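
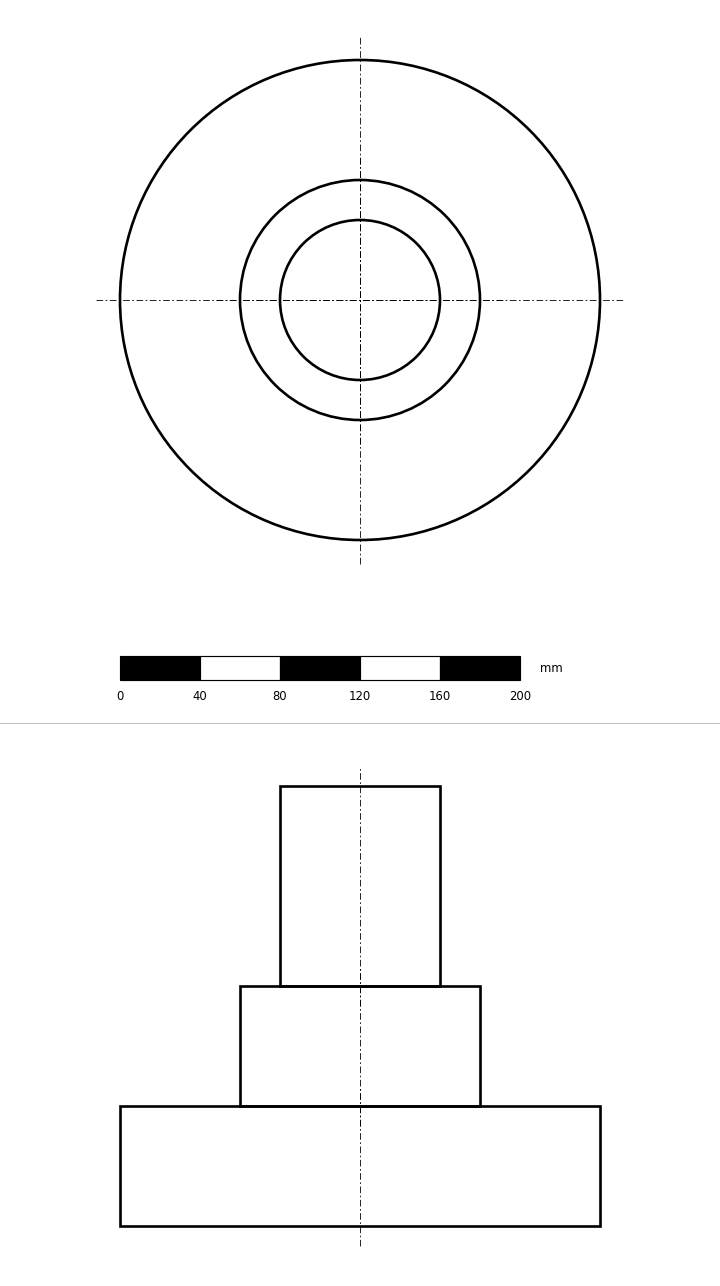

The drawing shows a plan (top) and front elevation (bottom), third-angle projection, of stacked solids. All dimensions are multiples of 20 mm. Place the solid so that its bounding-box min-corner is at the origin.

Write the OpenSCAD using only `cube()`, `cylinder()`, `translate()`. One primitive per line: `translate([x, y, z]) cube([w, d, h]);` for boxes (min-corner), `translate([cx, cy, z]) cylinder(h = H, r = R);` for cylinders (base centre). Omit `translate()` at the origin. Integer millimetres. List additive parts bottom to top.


translate([120, 120, 0]) cylinder(h = 60, r = 120);
translate([120, 120, 60]) cylinder(h = 60, r = 60);
translate([120, 120, 120]) cylinder(h = 100, r = 40);


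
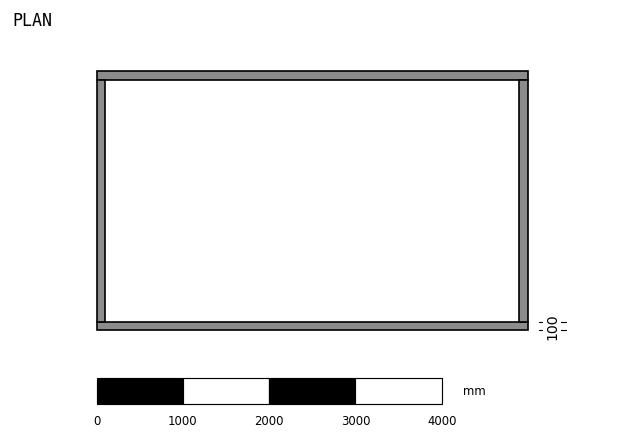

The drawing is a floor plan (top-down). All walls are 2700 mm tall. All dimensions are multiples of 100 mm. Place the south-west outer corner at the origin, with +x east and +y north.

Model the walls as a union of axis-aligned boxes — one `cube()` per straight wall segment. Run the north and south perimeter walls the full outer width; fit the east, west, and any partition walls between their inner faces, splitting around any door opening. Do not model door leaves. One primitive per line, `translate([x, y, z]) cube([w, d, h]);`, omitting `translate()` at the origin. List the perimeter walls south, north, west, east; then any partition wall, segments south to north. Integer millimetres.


cube([5000, 100, 2700]);
translate([0, 2900, 0]) cube([5000, 100, 2700]);
translate([0, 100, 0]) cube([100, 2800, 2700]);
translate([4900, 100, 0]) cube([100, 2800, 2700]);


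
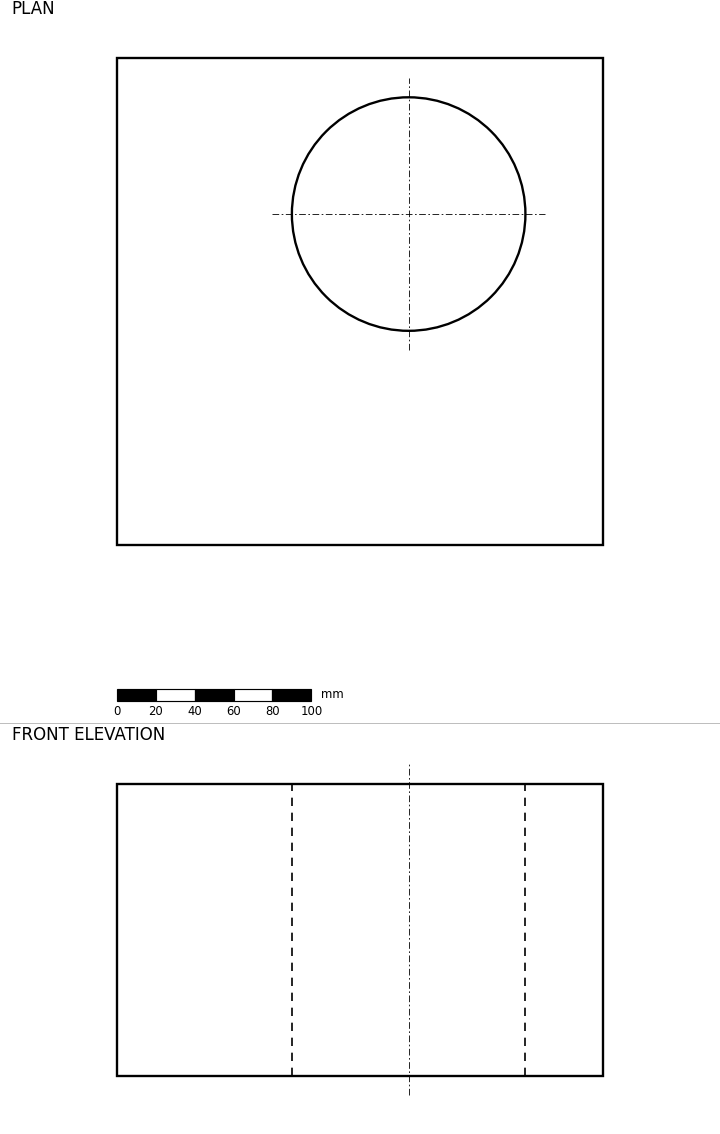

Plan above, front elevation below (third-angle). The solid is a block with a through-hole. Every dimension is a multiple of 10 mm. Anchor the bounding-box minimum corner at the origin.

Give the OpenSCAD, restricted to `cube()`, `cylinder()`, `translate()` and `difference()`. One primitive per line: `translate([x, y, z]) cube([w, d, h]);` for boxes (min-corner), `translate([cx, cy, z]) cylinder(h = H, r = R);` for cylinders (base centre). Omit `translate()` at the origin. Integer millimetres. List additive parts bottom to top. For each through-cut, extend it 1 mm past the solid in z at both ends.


difference() {
  cube([250, 250, 150]);
  translate([150, 170, -1]) cylinder(h = 152, r = 60);
}


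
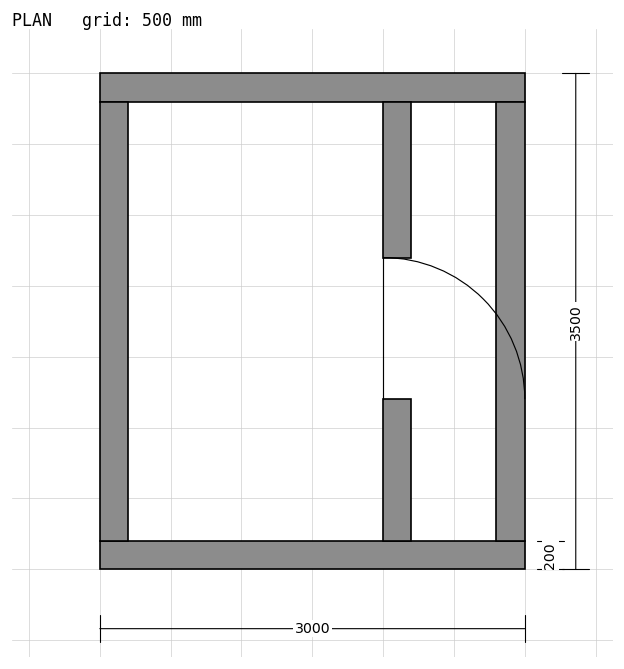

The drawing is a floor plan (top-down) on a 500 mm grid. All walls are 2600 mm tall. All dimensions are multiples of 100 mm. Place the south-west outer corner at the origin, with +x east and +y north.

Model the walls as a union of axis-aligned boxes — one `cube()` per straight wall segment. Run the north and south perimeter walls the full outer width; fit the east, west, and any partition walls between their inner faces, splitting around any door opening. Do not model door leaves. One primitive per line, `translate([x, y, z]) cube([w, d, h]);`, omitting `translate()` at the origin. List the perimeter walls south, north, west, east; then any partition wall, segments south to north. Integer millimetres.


cube([3000, 200, 2600]);
translate([0, 3300, 0]) cube([3000, 200, 2600]);
translate([0, 200, 0]) cube([200, 3100, 2600]);
translate([2800, 200, 0]) cube([200, 3100, 2600]);
translate([2000, 200, 0]) cube([200, 1000, 2600]);
translate([2000, 2200, 0]) cube([200, 1100, 2600]);


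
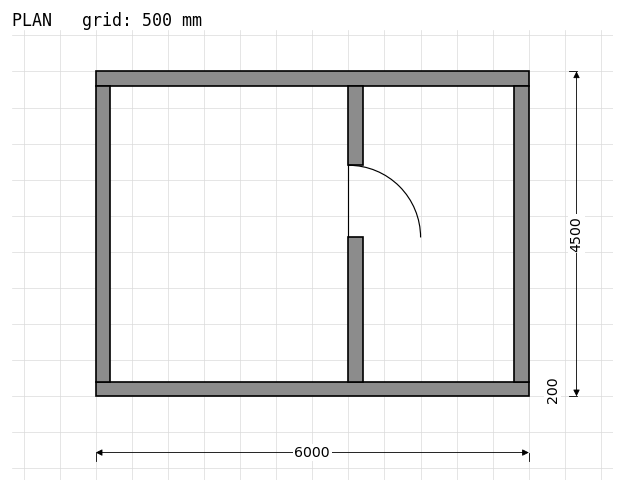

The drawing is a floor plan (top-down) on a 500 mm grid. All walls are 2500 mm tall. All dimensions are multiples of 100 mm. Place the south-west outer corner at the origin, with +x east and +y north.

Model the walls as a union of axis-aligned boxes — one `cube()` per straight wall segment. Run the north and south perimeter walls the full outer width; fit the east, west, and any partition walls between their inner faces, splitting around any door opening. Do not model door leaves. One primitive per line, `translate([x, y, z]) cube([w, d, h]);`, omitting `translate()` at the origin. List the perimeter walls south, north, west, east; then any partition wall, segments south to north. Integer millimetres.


cube([6000, 200, 2500]);
translate([0, 4300, 0]) cube([6000, 200, 2500]);
translate([0, 200, 0]) cube([200, 4100, 2500]);
translate([5800, 200, 0]) cube([200, 4100, 2500]);
translate([3500, 200, 0]) cube([200, 2000, 2500]);
translate([3500, 3200, 0]) cube([200, 1100, 2500]);


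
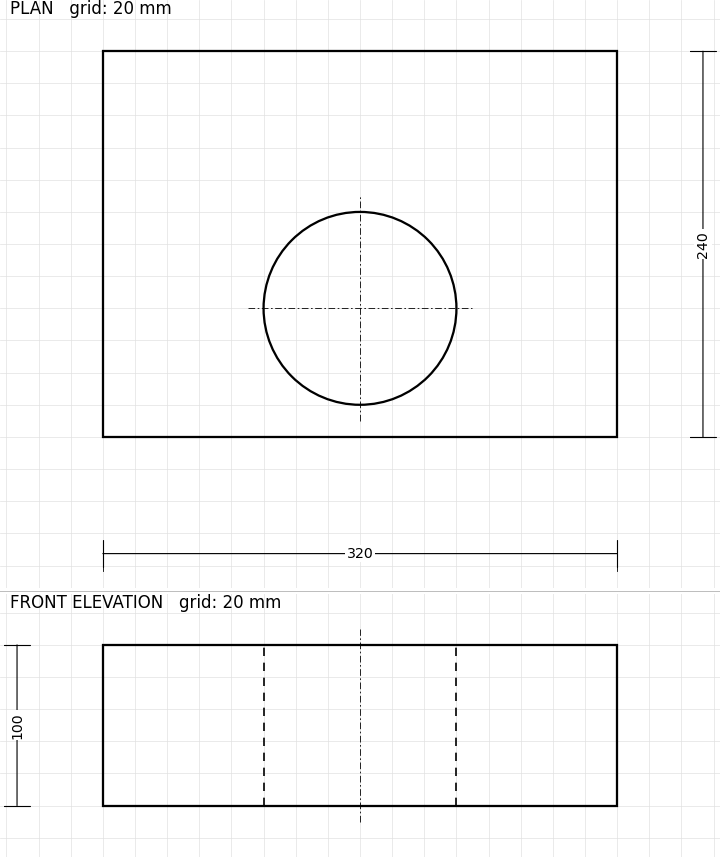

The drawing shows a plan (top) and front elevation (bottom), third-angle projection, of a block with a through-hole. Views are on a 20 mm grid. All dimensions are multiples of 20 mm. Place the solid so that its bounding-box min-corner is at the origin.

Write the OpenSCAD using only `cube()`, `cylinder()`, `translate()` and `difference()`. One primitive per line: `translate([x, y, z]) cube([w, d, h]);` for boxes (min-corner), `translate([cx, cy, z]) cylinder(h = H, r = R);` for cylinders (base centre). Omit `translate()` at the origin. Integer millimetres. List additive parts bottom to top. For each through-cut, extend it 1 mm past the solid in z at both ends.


difference() {
  cube([320, 240, 100]);
  translate([160, 80, -1]) cylinder(h = 102, r = 60);
}


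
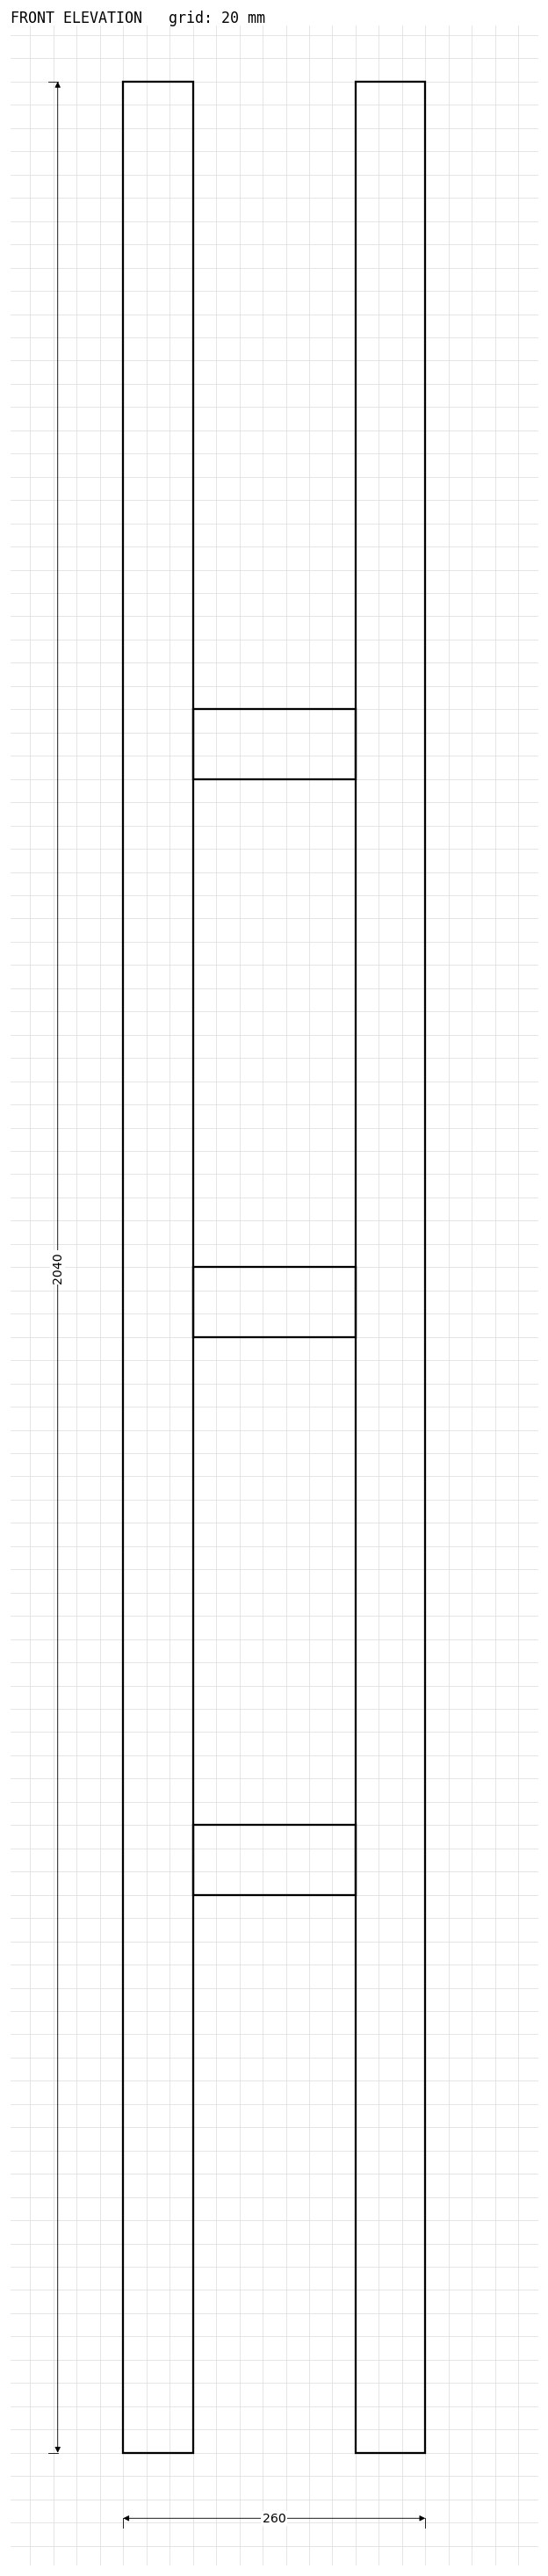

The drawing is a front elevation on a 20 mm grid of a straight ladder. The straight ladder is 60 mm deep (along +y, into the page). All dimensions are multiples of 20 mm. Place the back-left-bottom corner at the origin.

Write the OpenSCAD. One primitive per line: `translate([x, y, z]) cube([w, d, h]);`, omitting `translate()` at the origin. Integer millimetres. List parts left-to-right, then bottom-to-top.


cube([60, 60, 2040]);
translate([60, 0, 480]) cube([140, 60, 60]);
translate([60, 0, 960]) cube([140, 60, 60]);
translate([60, 0, 1440]) cube([140, 60, 60]);
translate([200, 0, 0]) cube([60, 60, 2040]);


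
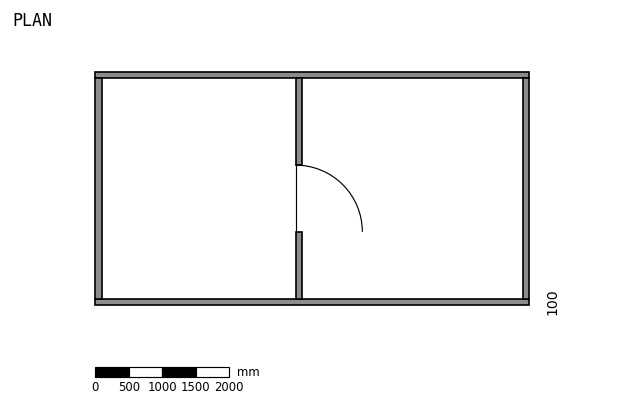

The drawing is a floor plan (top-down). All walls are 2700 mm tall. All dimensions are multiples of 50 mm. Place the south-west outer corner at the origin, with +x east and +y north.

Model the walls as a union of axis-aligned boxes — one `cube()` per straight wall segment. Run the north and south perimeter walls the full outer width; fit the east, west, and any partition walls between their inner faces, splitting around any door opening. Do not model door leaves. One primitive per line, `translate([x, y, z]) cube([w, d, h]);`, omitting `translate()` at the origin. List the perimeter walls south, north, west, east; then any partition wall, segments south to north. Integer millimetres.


cube([6500, 100, 2700]);
translate([0, 3400, 0]) cube([6500, 100, 2700]);
translate([0, 100, 0]) cube([100, 3300, 2700]);
translate([6400, 100, 0]) cube([100, 3300, 2700]);
translate([3000, 100, 0]) cube([100, 1000, 2700]);
translate([3000, 2100, 0]) cube([100, 1300, 2700]);


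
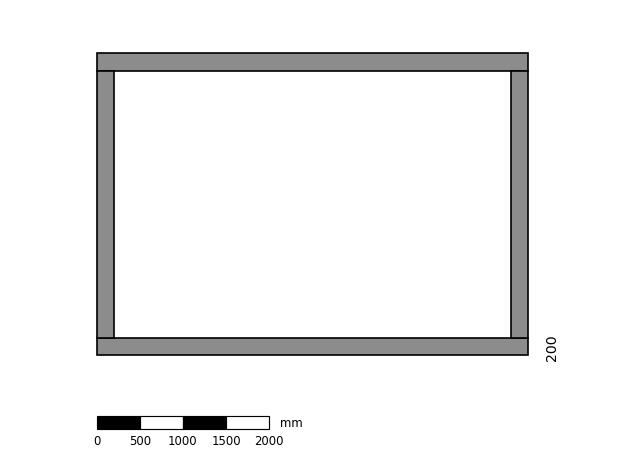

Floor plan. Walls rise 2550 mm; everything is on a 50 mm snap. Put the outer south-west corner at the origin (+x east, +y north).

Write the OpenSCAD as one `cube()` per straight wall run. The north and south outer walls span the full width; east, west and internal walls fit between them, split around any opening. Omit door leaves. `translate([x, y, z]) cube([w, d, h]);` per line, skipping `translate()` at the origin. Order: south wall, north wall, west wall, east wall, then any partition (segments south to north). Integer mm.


cube([5000, 200, 2550]);
translate([0, 3300, 0]) cube([5000, 200, 2550]);
translate([0, 200, 0]) cube([200, 3100, 2550]);
translate([4800, 200, 0]) cube([200, 3100, 2550]);


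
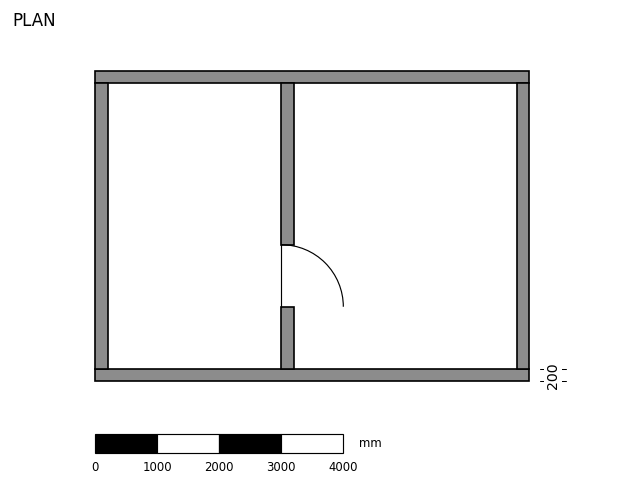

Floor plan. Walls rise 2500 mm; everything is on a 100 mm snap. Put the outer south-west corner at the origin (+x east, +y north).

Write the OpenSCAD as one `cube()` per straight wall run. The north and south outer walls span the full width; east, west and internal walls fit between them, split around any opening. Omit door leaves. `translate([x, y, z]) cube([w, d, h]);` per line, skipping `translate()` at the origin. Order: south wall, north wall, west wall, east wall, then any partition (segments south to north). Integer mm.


cube([7000, 200, 2500]);
translate([0, 4800, 0]) cube([7000, 200, 2500]);
translate([0, 200, 0]) cube([200, 4600, 2500]);
translate([6800, 200, 0]) cube([200, 4600, 2500]);
translate([3000, 200, 0]) cube([200, 1000, 2500]);
translate([3000, 2200, 0]) cube([200, 2600, 2500]);


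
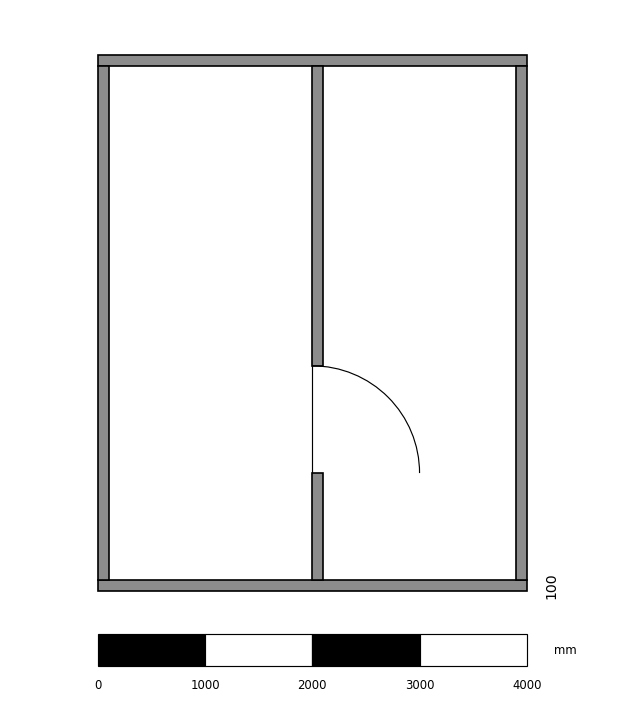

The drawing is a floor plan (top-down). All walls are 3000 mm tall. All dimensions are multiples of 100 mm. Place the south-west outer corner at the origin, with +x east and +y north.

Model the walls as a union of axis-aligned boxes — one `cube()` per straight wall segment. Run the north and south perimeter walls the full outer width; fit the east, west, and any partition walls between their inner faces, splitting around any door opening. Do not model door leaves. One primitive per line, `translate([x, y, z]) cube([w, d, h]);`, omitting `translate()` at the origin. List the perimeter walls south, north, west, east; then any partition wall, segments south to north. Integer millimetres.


cube([4000, 100, 3000]);
translate([0, 4900, 0]) cube([4000, 100, 3000]);
translate([0, 100, 0]) cube([100, 4800, 3000]);
translate([3900, 100, 0]) cube([100, 4800, 3000]);
translate([2000, 100, 0]) cube([100, 1000, 3000]);
translate([2000, 2100, 0]) cube([100, 2800, 3000]);


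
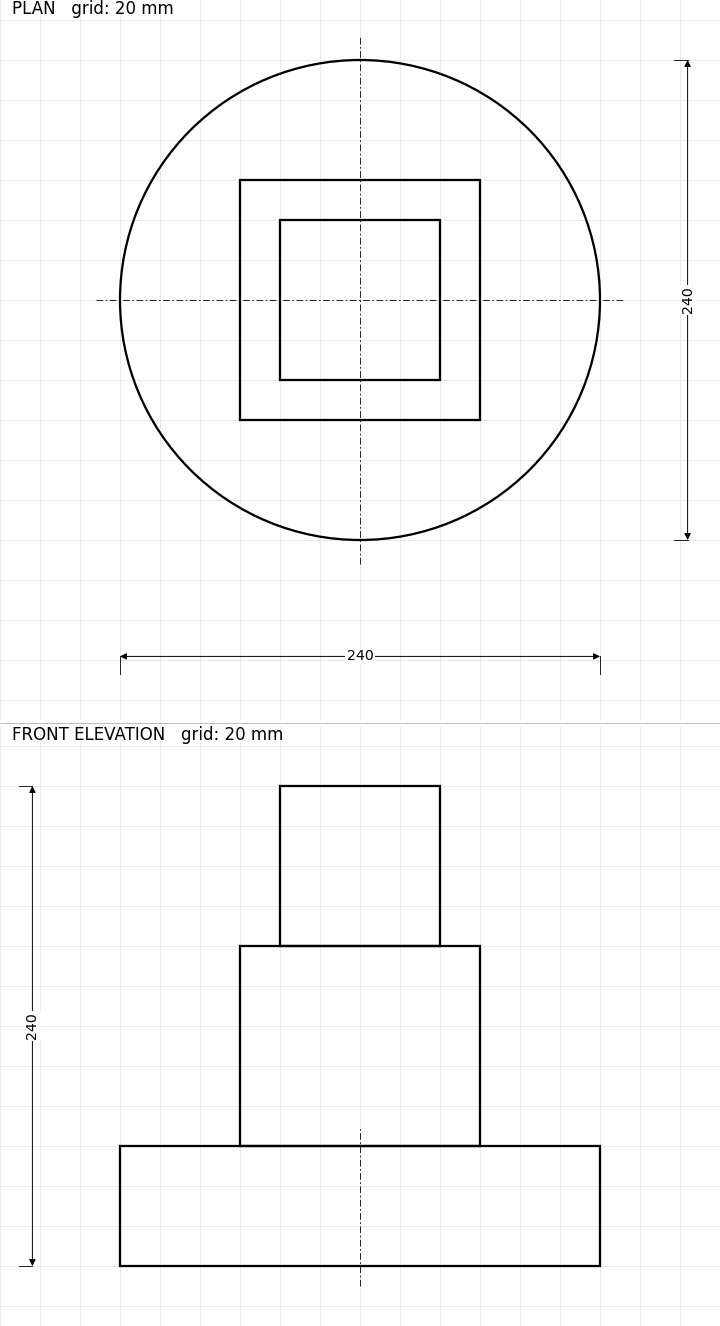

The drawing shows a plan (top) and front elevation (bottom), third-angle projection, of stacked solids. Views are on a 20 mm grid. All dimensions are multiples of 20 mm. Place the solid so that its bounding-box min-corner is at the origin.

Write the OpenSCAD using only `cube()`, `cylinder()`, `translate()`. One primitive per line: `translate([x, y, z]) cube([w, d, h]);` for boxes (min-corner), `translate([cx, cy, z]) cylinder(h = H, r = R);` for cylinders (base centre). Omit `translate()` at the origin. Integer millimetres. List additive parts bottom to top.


translate([120, 120, 0]) cylinder(h = 60, r = 120);
translate([60, 60, 60]) cube([120, 120, 100]);
translate([80, 80, 160]) cube([80, 80, 80]);


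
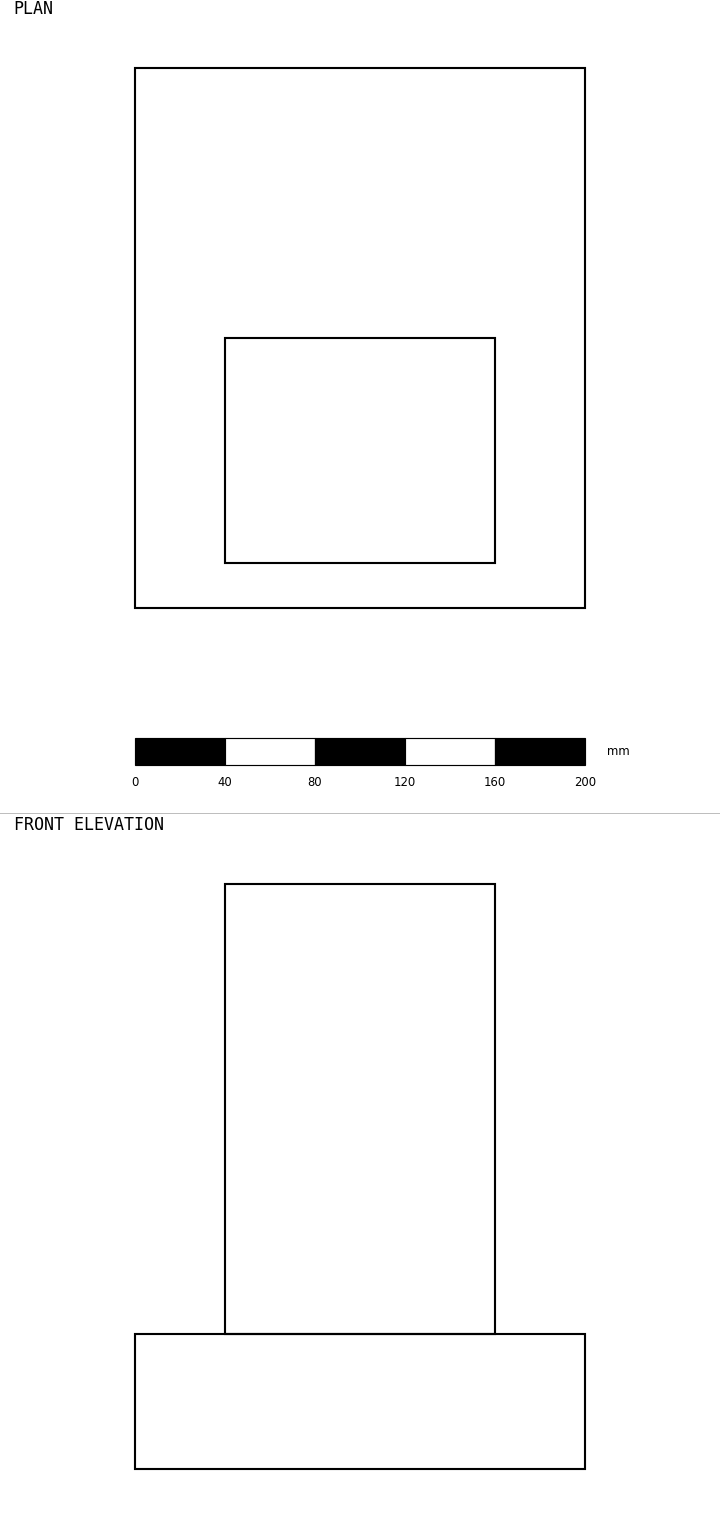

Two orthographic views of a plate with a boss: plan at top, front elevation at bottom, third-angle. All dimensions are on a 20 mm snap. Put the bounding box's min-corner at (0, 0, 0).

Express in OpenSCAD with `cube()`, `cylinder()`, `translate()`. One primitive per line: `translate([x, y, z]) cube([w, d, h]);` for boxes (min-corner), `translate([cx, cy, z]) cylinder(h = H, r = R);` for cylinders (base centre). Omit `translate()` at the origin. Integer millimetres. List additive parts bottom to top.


cube([200, 240, 60]);
translate([40, 20, 60]) cube([120, 100, 200]);


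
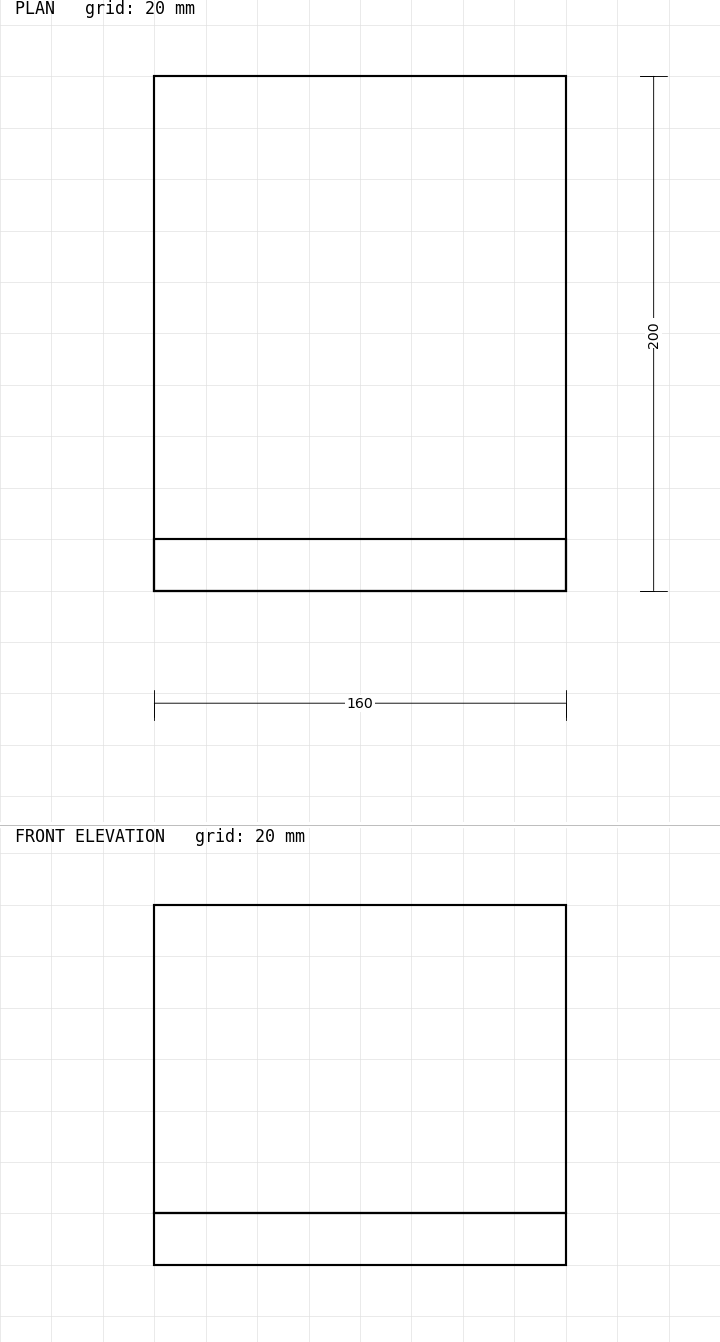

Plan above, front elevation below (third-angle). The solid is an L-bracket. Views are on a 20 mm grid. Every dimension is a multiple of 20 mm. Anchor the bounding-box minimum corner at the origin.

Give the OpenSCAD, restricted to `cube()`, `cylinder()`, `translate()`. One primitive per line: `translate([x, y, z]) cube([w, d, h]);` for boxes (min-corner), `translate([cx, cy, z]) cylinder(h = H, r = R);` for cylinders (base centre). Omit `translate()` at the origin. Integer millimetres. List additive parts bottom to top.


cube([160, 200, 20]);
translate([0, 0, 20]) cube([160, 20, 120]);


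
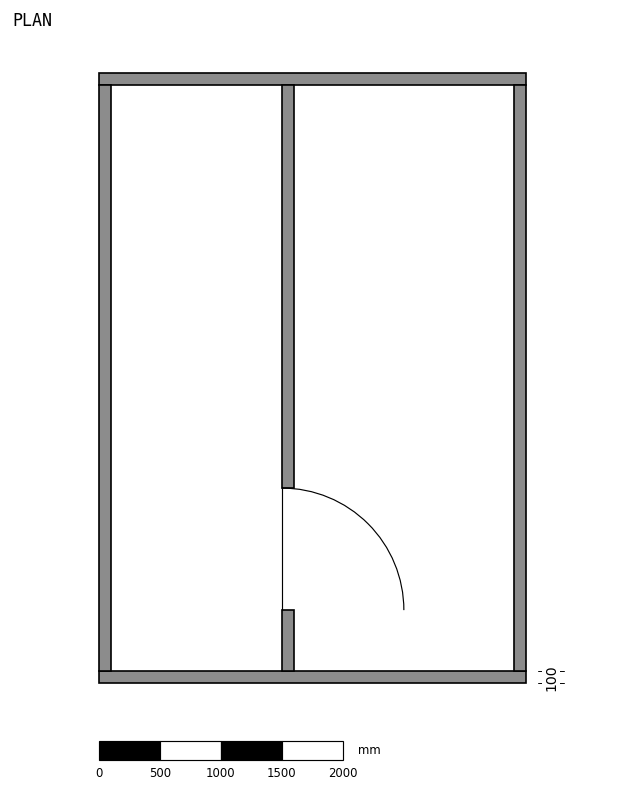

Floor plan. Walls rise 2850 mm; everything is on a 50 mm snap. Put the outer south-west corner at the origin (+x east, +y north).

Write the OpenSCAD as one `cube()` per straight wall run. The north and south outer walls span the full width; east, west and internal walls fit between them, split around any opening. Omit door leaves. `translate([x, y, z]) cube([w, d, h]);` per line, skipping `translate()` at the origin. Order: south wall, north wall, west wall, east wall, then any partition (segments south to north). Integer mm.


cube([3500, 100, 2850]);
translate([0, 4900, 0]) cube([3500, 100, 2850]);
translate([0, 100, 0]) cube([100, 4800, 2850]);
translate([3400, 100, 0]) cube([100, 4800, 2850]);
translate([1500, 100, 0]) cube([100, 500, 2850]);
translate([1500, 1600, 0]) cube([100, 3300, 2850]);


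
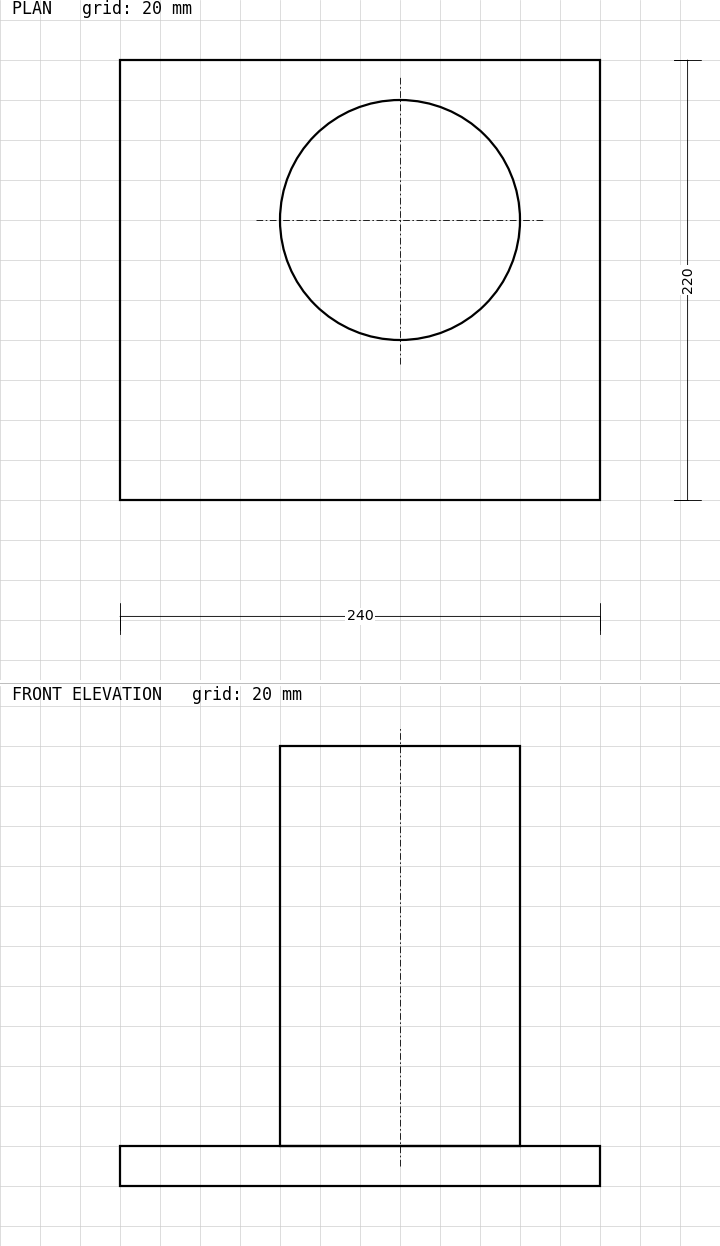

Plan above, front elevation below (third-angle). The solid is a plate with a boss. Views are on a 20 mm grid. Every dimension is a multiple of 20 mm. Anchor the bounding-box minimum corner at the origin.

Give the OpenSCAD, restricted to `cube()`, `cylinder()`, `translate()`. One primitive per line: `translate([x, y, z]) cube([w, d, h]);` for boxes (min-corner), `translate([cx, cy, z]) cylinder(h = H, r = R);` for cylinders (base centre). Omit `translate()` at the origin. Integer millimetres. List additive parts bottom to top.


cube([240, 220, 20]);
translate([140, 140, 20]) cylinder(h = 200, r = 60);


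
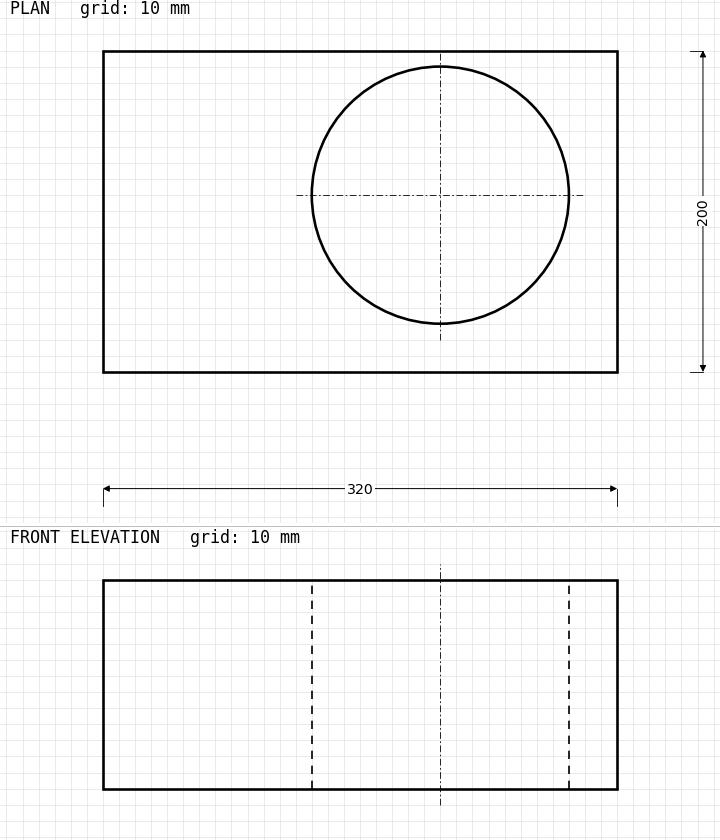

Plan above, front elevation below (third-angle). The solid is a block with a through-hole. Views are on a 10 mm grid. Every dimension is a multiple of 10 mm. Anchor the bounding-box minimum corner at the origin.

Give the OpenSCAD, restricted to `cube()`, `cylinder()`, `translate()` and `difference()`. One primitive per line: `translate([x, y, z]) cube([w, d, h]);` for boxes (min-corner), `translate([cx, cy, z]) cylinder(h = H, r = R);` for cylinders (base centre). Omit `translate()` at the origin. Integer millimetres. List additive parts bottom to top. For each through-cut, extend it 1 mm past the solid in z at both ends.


difference() {
  cube([320, 200, 130]);
  translate([210, 110, -1]) cylinder(h = 132, r = 80);
}


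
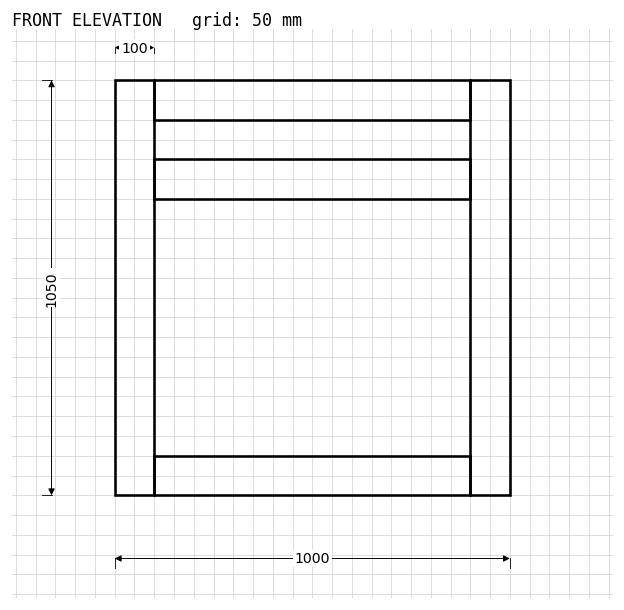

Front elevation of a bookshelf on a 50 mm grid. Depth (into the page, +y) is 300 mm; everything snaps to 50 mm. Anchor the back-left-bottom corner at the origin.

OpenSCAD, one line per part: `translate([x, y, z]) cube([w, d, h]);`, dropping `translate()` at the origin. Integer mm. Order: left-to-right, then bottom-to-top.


cube([100, 300, 1050]);
translate([100, 0, 0]) cube([800, 300, 100]);
translate([100, 0, 750]) cube([800, 300, 100]);
translate([100, 0, 950]) cube([800, 300, 100]);
translate([900, 0, 0]) cube([100, 300, 1050]);


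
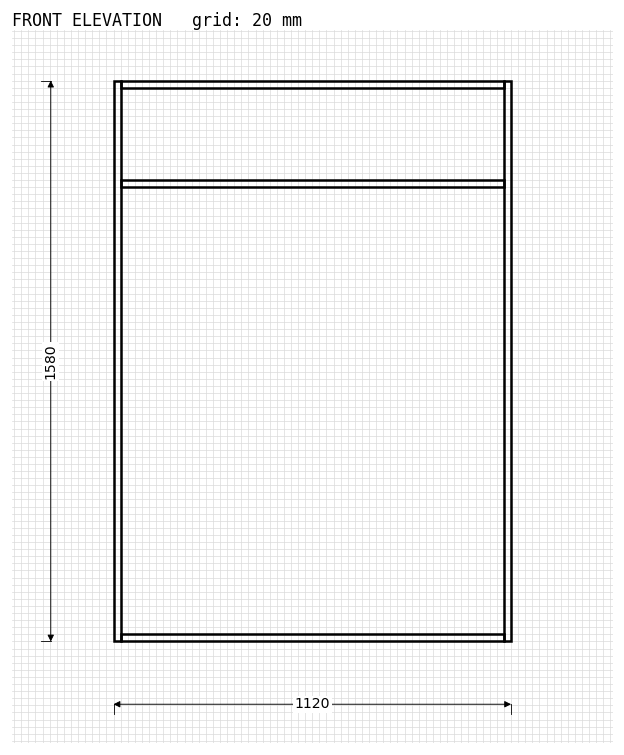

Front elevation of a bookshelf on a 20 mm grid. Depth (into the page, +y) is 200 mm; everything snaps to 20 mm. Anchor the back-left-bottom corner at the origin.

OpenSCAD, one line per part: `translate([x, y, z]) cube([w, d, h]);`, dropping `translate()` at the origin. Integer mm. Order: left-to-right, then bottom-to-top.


cube([20, 200, 1580]);
translate([20, 0, 0]) cube([1080, 200, 20]);
translate([20, 0, 1280]) cube([1080, 200, 20]);
translate([20, 0, 1560]) cube([1080, 200, 20]);
translate([1100, 0, 0]) cube([20, 200, 1580]);


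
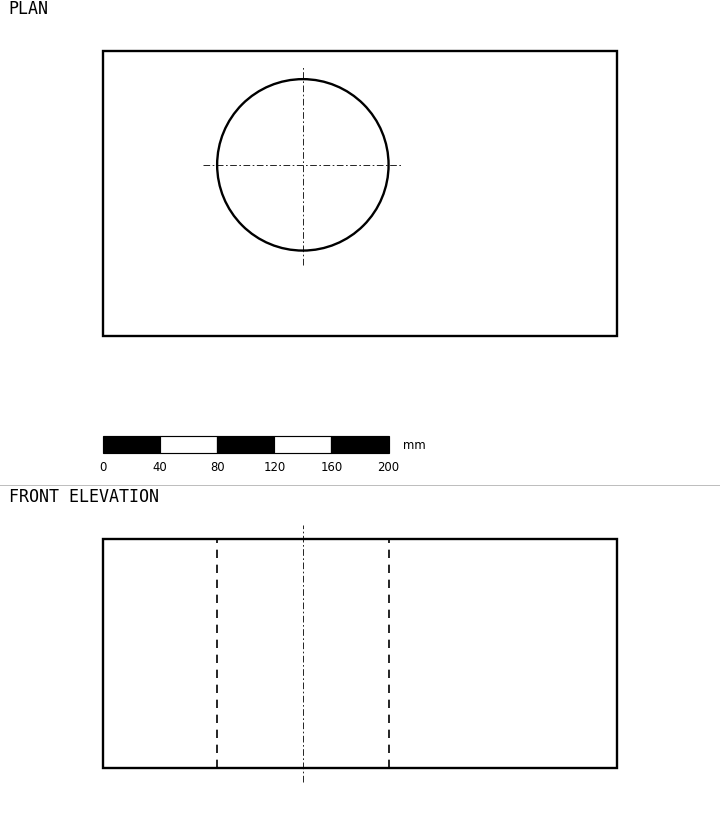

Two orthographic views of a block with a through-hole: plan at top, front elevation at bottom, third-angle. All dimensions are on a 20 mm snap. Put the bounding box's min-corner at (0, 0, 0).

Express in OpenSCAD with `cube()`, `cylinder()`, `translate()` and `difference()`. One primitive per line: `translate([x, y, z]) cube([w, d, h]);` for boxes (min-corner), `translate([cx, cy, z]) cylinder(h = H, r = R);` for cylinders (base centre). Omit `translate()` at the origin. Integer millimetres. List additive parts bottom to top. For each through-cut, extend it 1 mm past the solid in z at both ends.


difference() {
  cube([360, 200, 160]);
  translate([140, 120, -1]) cylinder(h = 162, r = 60);
}


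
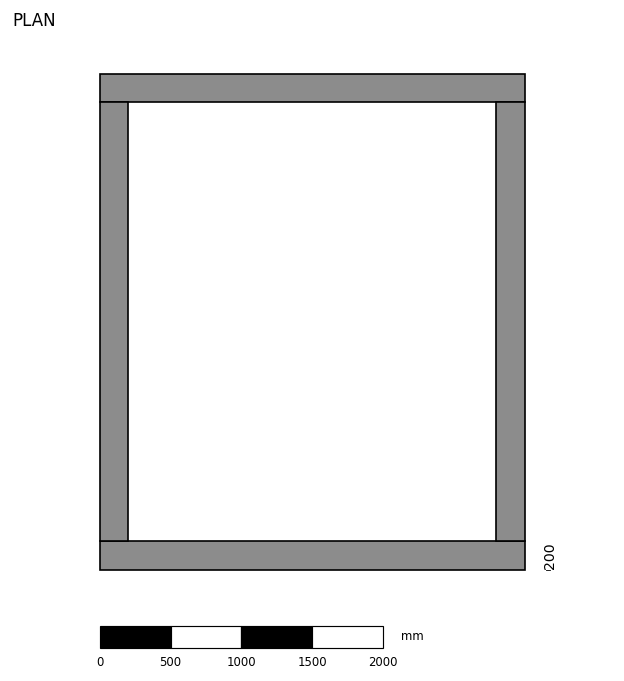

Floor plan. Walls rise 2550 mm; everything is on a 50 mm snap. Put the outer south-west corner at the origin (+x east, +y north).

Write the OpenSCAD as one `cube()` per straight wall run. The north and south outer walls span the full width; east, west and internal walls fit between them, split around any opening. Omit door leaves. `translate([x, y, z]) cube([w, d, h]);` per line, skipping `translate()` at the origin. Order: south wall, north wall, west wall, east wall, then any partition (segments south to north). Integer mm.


cube([3000, 200, 2550]);
translate([0, 3300, 0]) cube([3000, 200, 2550]);
translate([0, 200, 0]) cube([200, 3100, 2550]);
translate([2800, 200, 0]) cube([200, 3100, 2550]);


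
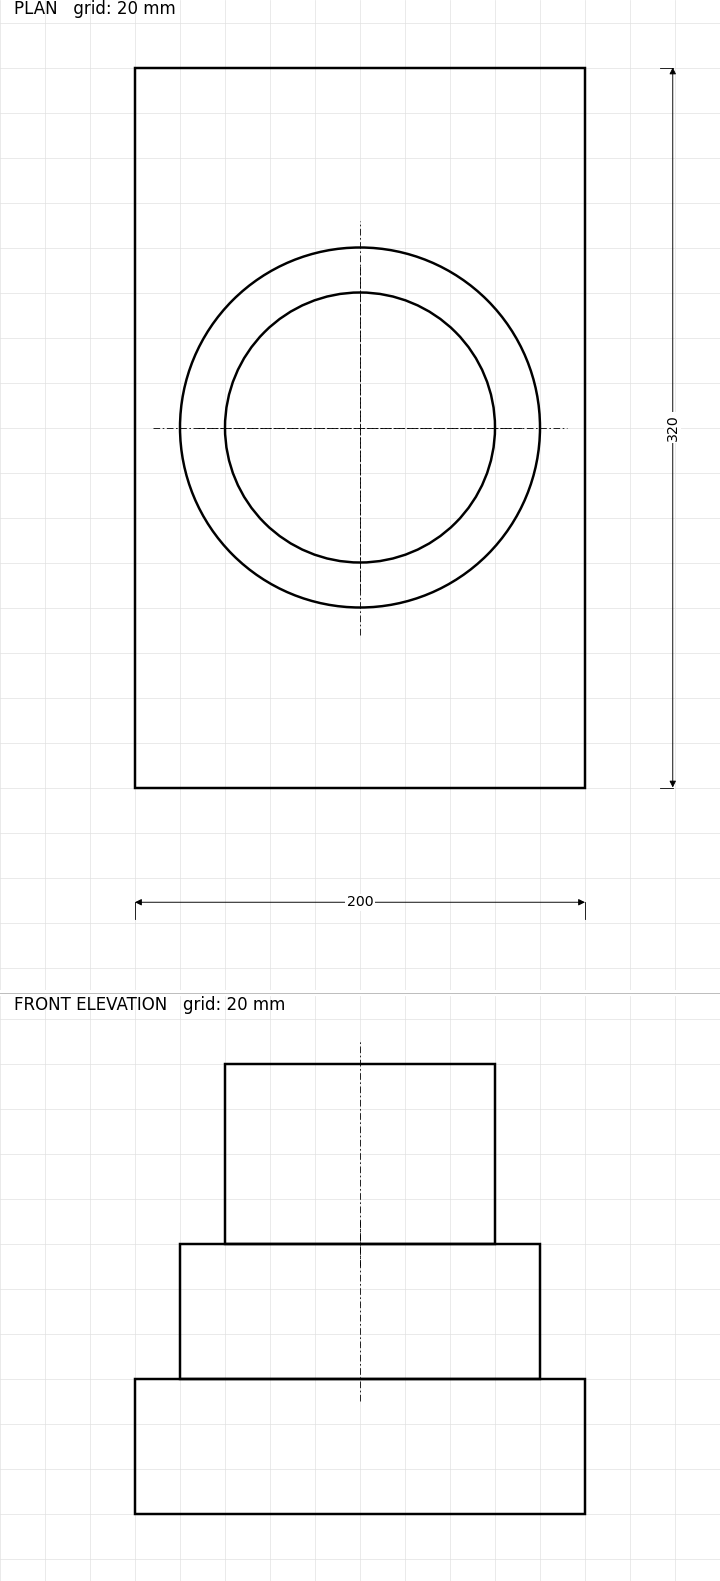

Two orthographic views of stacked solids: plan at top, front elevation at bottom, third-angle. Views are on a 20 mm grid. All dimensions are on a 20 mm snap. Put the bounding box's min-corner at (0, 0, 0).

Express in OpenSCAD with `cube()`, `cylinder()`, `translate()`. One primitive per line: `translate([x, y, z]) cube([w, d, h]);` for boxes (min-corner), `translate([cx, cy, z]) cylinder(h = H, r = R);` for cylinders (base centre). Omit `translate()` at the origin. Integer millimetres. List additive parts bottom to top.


cube([200, 320, 60]);
translate([100, 160, 60]) cylinder(h = 60, r = 80);
translate([100, 160, 120]) cylinder(h = 80, r = 60);


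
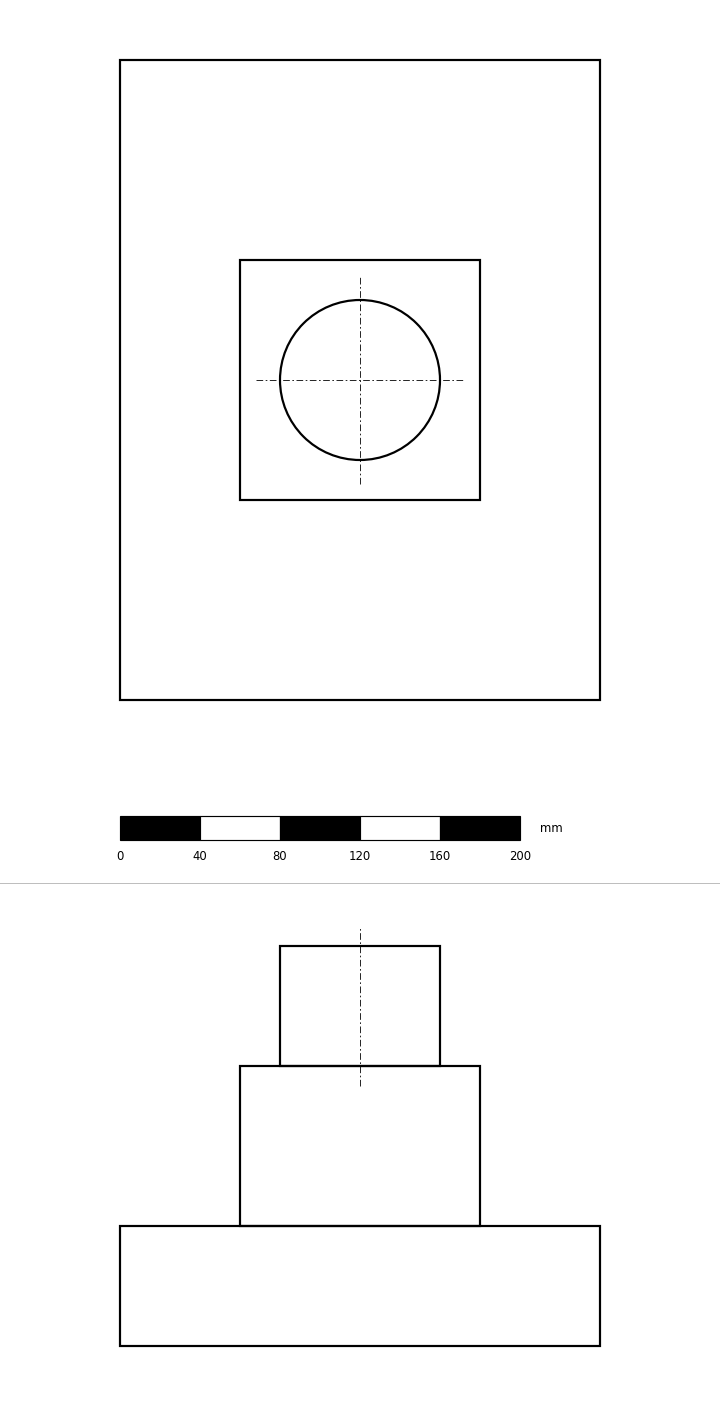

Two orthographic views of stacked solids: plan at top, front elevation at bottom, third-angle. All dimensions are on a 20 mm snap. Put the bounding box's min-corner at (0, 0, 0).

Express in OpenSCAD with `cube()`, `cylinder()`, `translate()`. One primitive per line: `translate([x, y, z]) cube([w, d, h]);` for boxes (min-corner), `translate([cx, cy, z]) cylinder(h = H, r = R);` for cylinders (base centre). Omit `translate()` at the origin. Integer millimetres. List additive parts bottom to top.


cube([240, 320, 60]);
translate([60, 100, 60]) cube([120, 120, 80]);
translate([120, 160, 140]) cylinder(h = 60, r = 40);


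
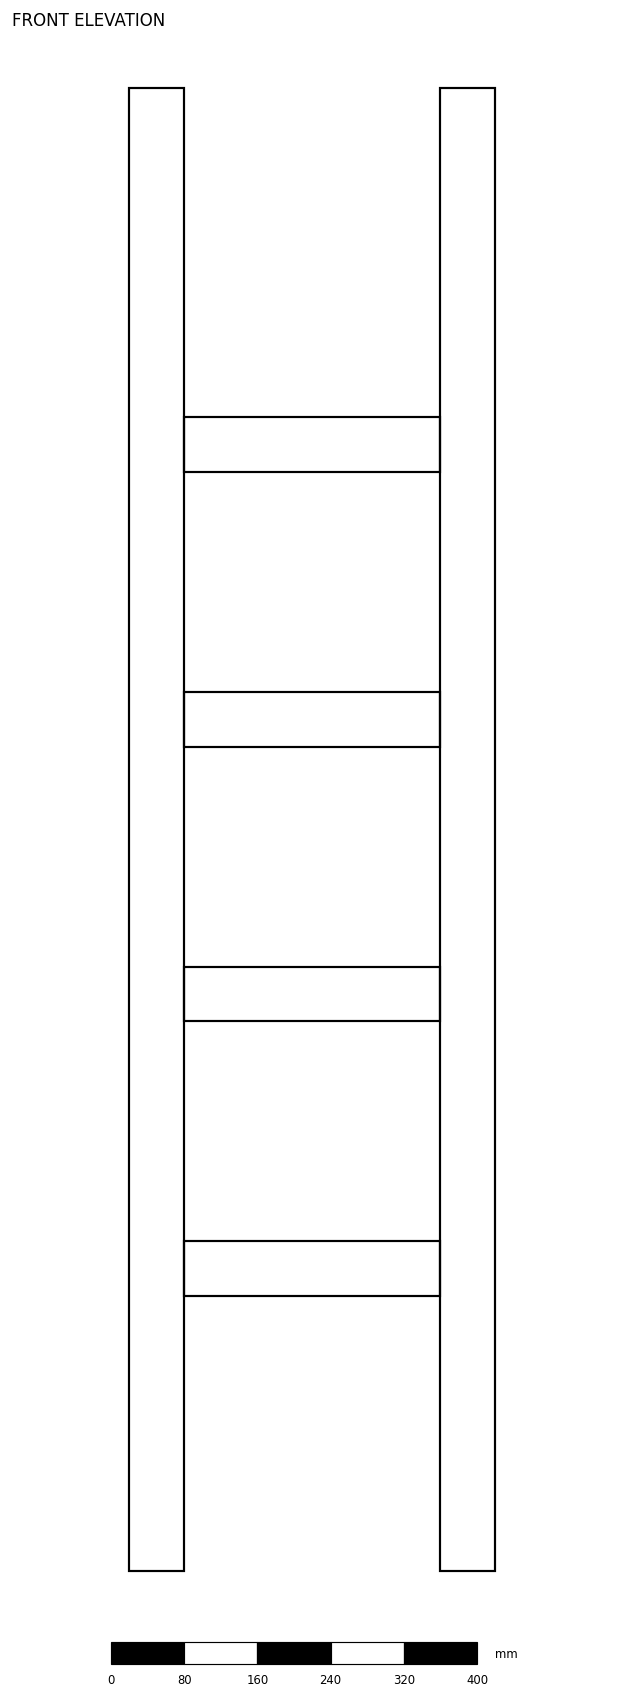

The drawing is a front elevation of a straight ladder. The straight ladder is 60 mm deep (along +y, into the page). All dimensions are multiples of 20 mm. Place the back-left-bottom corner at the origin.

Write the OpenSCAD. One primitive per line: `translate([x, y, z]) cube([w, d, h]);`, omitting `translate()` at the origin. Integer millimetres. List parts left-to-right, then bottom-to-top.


cube([60, 60, 1620]);
translate([60, 0, 300]) cube([280, 60, 60]);
translate([60, 0, 600]) cube([280, 60, 60]);
translate([60, 0, 900]) cube([280, 60, 60]);
translate([60, 0, 1200]) cube([280, 60, 60]);
translate([340, 0, 0]) cube([60, 60, 1620]);


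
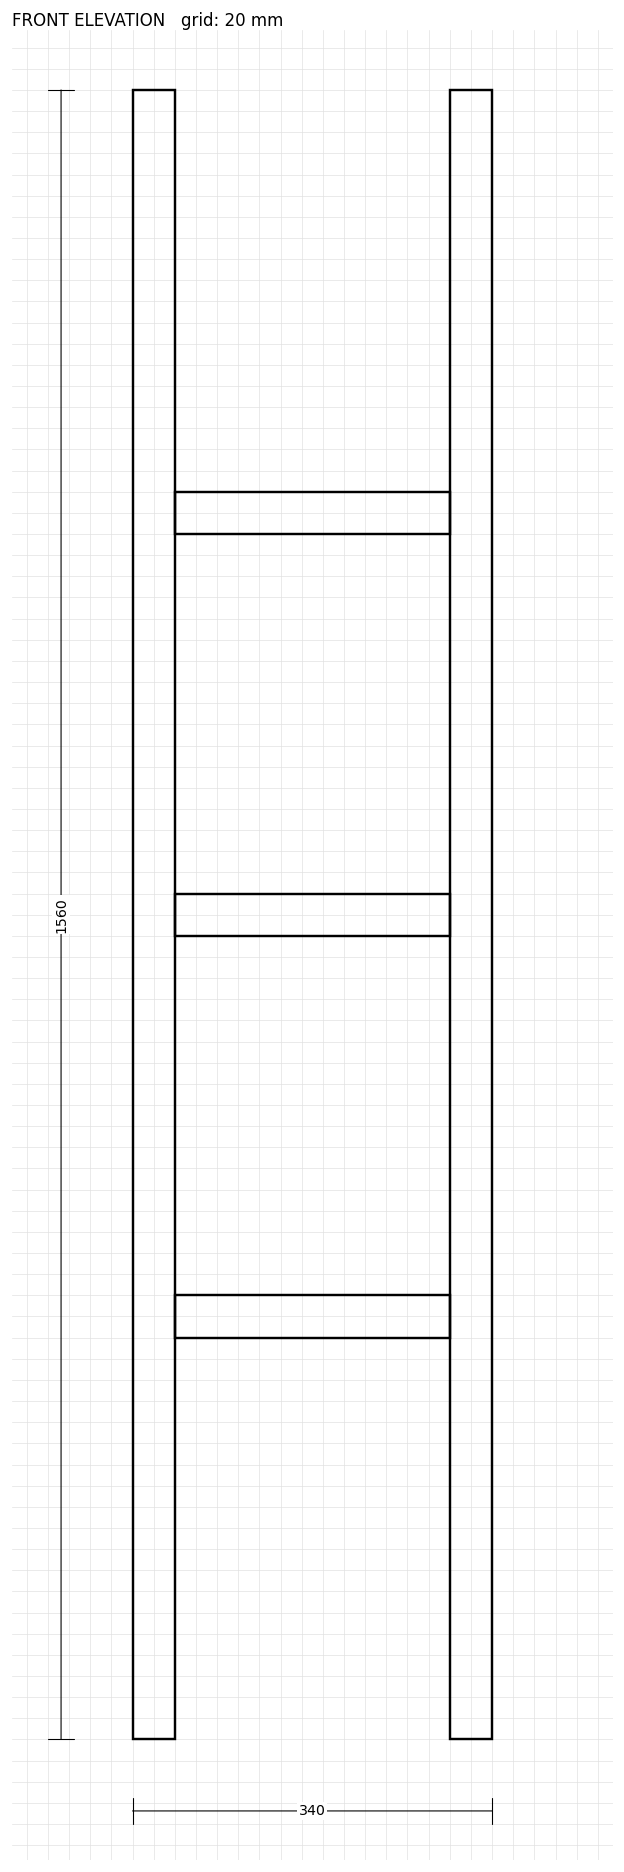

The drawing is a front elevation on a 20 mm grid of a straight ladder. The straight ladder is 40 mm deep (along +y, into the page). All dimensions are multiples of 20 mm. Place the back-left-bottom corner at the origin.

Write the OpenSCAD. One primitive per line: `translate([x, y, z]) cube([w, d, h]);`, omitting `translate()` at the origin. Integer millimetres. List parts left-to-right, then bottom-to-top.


cube([40, 40, 1560]);
translate([40, 0, 380]) cube([260, 40, 40]);
translate([40, 0, 760]) cube([260, 40, 40]);
translate([40, 0, 1140]) cube([260, 40, 40]);
translate([300, 0, 0]) cube([40, 40, 1560]);


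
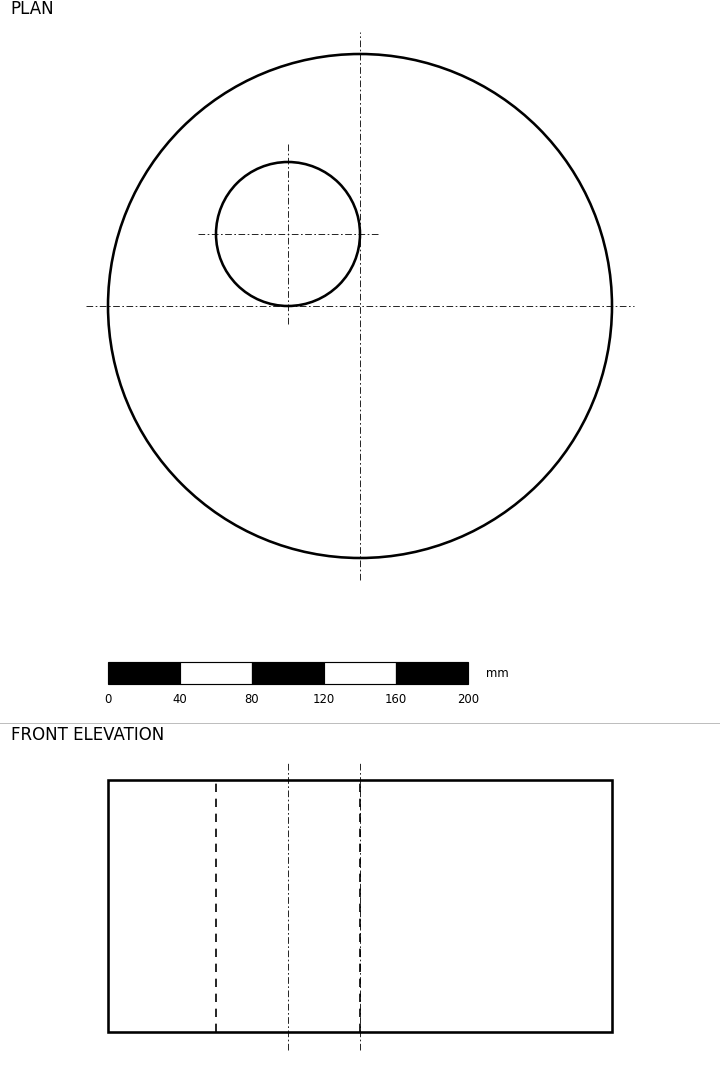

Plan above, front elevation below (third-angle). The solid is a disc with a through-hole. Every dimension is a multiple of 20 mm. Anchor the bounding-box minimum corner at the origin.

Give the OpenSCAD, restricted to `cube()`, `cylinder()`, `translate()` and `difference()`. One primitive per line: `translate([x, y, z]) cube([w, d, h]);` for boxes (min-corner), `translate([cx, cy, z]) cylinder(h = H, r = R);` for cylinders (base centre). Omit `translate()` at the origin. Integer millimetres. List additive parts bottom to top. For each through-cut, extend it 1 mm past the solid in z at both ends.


difference() {
  translate([140, 140, 0]) cylinder(h = 140, r = 140);
  translate([100, 180, -1]) cylinder(h = 142, r = 40);
}


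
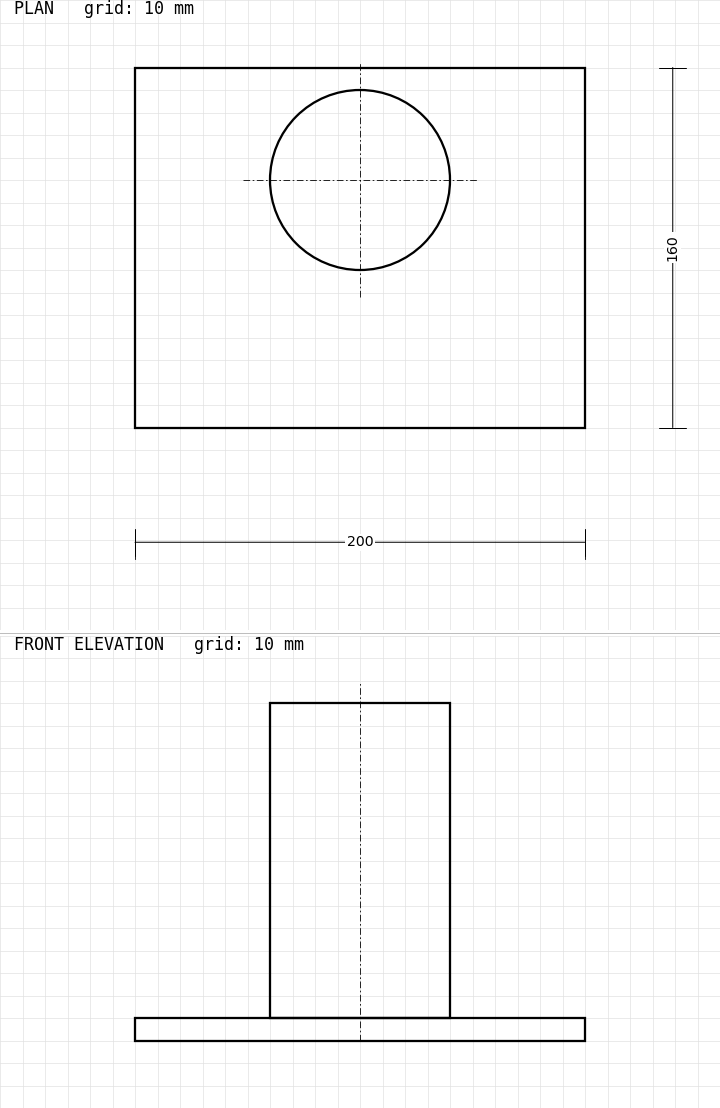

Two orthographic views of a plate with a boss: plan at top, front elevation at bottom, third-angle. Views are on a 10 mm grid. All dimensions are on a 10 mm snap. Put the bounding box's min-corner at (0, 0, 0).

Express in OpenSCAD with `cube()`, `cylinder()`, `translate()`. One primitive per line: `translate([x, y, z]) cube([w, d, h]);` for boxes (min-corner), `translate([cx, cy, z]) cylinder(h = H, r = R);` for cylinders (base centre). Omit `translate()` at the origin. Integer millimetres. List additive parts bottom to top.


cube([200, 160, 10]);
translate([100, 110, 10]) cylinder(h = 140, r = 40);


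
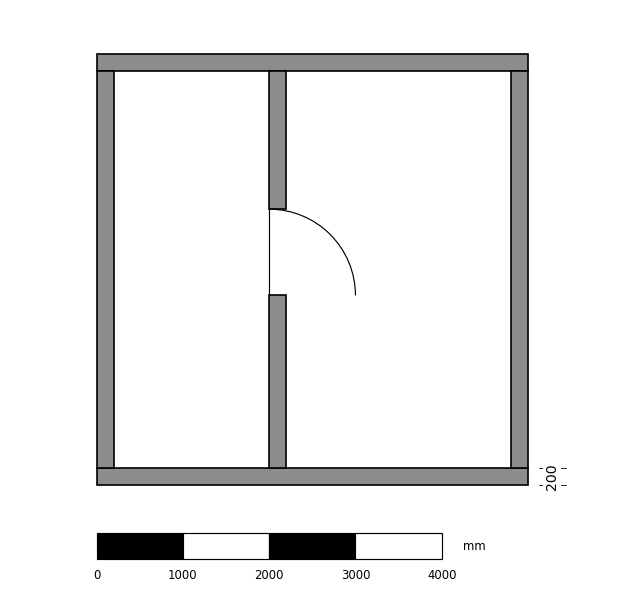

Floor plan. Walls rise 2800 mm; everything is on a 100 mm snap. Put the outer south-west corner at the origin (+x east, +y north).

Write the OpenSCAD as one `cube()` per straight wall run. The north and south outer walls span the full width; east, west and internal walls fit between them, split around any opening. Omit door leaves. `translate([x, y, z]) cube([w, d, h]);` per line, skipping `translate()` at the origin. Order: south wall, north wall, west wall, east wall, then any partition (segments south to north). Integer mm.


cube([5000, 200, 2800]);
translate([0, 4800, 0]) cube([5000, 200, 2800]);
translate([0, 200, 0]) cube([200, 4600, 2800]);
translate([4800, 200, 0]) cube([200, 4600, 2800]);
translate([2000, 200, 0]) cube([200, 2000, 2800]);
translate([2000, 3200, 0]) cube([200, 1600, 2800]);


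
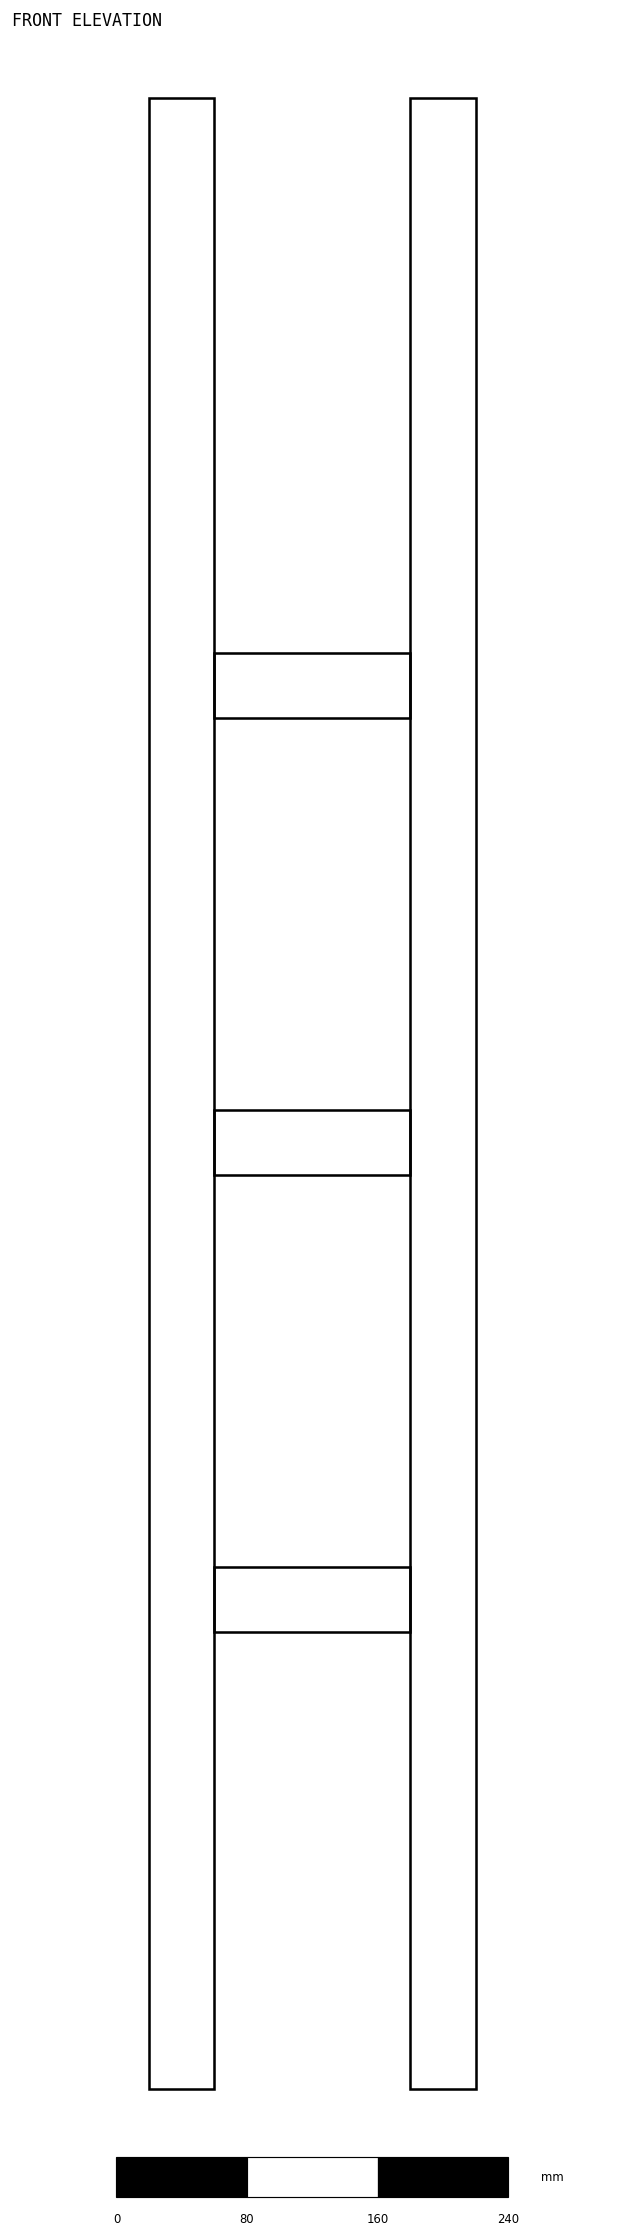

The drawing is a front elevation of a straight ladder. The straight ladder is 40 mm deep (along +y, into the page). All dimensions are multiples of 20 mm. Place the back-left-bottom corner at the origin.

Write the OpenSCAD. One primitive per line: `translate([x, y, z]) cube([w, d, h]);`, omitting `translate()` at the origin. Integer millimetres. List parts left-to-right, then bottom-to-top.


cube([40, 40, 1220]);
translate([40, 0, 280]) cube([120, 40, 40]);
translate([40, 0, 560]) cube([120, 40, 40]);
translate([40, 0, 840]) cube([120, 40, 40]);
translate([160, 0, 0]) cube([40, 40, 1220]);


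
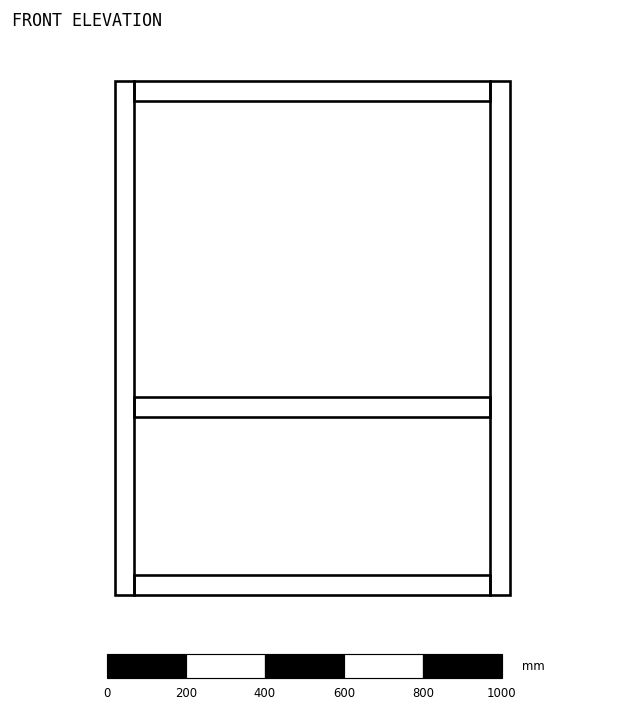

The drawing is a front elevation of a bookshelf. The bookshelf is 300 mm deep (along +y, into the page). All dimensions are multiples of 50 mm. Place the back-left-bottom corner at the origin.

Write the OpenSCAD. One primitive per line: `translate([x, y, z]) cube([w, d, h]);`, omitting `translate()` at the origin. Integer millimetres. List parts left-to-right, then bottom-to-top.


cube([50, 300, 1300]);
translate([50, 0, 0]) cube([900, 300, 50]);
translate([50, 0, 450]) cube([900, 300, 50]);
translate([50, 0, 1250]) cube([900, 300, 50]);
translate([950, 0, 0]) cube([50, 300, 1300]);


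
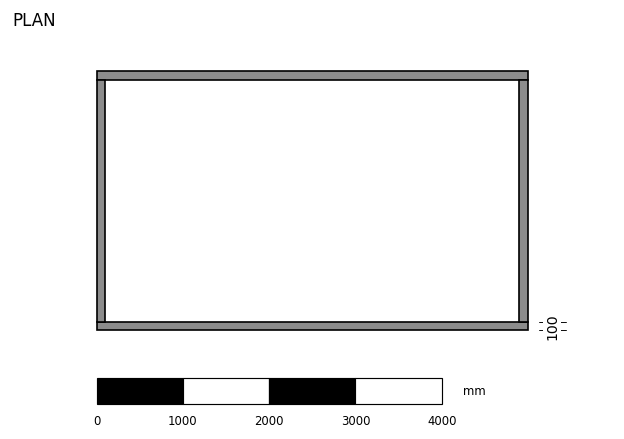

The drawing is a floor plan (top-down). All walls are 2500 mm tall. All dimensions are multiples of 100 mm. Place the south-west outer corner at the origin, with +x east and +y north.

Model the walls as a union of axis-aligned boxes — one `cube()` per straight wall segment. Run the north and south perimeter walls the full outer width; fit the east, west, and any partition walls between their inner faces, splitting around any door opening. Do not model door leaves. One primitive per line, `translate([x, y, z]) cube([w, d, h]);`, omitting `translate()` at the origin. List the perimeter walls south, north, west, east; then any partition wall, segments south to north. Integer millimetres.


cube([5000, 100, 2500]);
translate([0, 2900, 0]) cube([5000, 100, 2500]);
translate([0, 100, 0]) cube([100, 2800, 2500]);
translate([4900, 100, 0]) cube([100, 2800, 2500]);


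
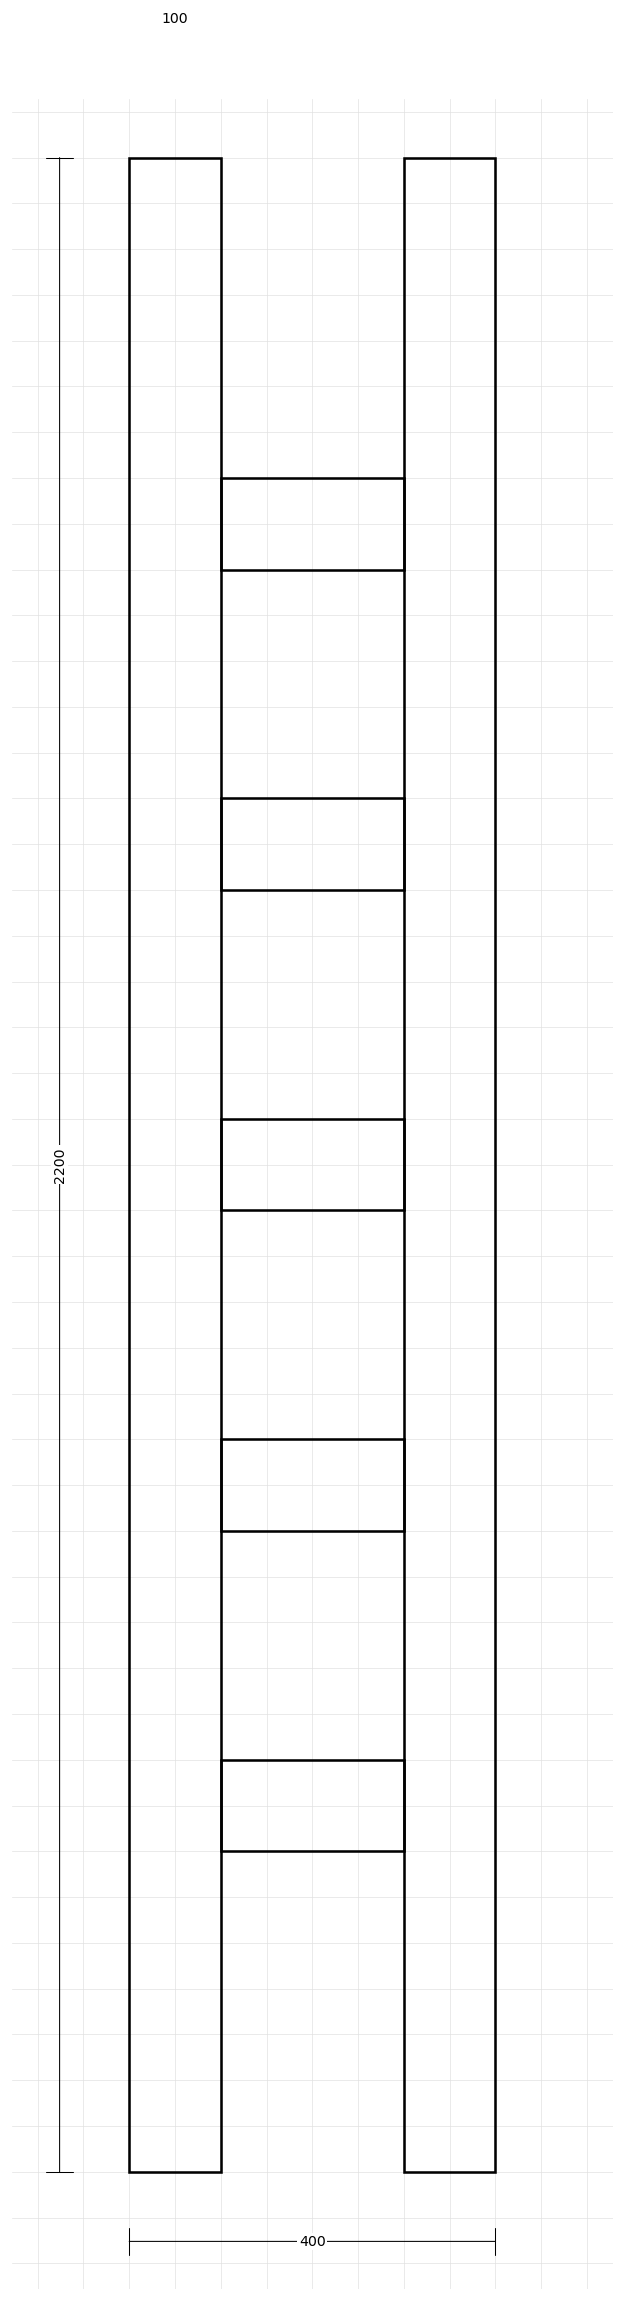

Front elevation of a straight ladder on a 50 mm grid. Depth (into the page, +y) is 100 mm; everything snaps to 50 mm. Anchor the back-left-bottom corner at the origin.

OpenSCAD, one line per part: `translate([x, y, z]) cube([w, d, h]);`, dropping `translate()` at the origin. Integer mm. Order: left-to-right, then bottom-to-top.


cube([100, 100, 2200]);
translate([100, 0, 350]) cube([200, 100, 100]);
translate([100, 0, 700]) cube([200, 100, 100]);
translate([100, 0, 1050]) cube([200, 100, 100]);
translate([100, 0, 1400]) cube([200, 100, 100]);
translate([100, 0, 1750]) cube([200, 100, 100]);
translate([300, 0, 0]) cube([100, 100, 2200]);
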